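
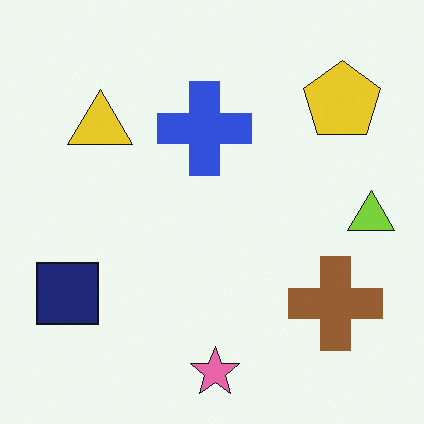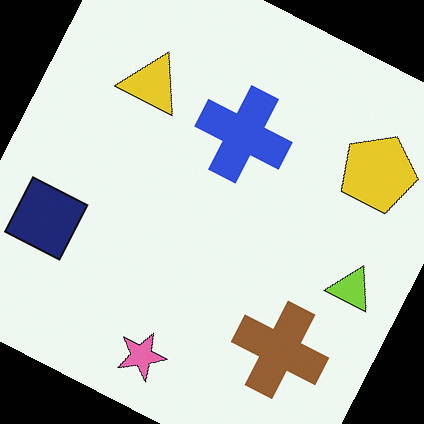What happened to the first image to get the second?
The transformation is: rotated clockwise by a clearly visible amount.

Every shape is tilted by the same angle and the image corners show triangular fill wedges — a whole-image rotation by a non-right angle.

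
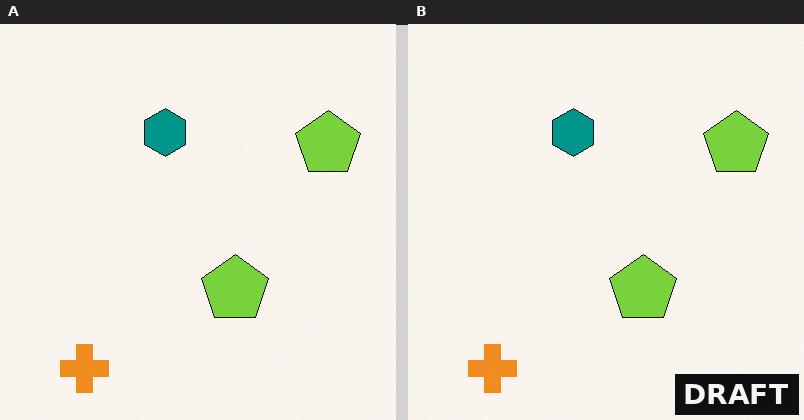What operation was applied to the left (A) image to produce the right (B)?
The right (B) image is the left (A) watermarked with the text "DRAFT" in the lower-right corner.

A dark label reading "DRAFT" appears in the lower-right corner.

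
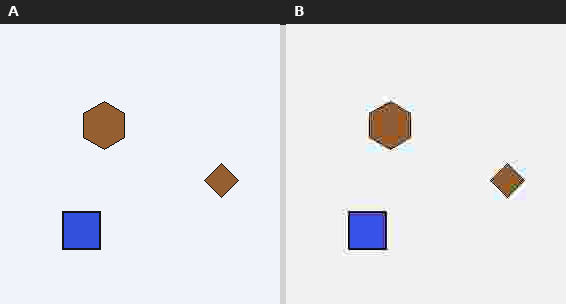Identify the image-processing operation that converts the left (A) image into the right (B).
It was degraded with heavy JPEG compression.

Blocky 8×8 compression artifacts appear around shape edges and the flat background shows ringing — characteristic JPEG degradation.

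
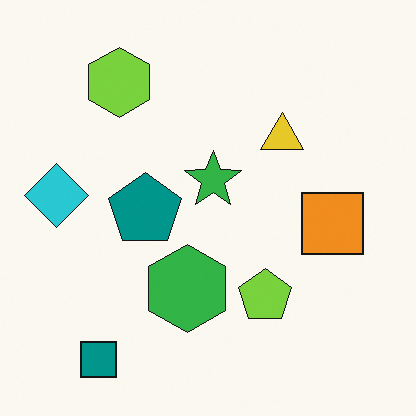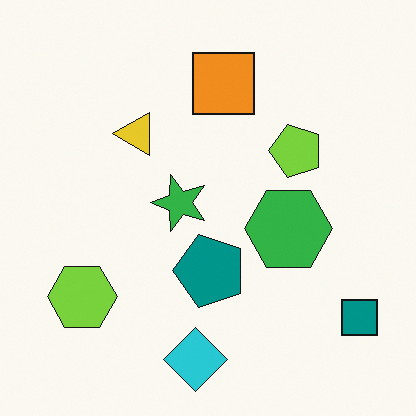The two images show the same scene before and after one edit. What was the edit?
The transformation is: rotated 90° counter-clockwise.

The teal square sits in the bottom-left of the first image and the bottom-right of the second — consistent with a whole-image 90° counter-clockwise rotation.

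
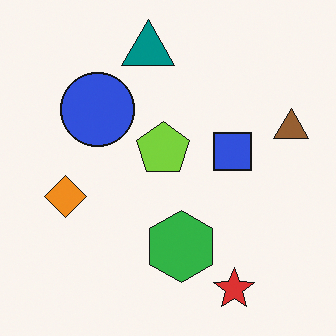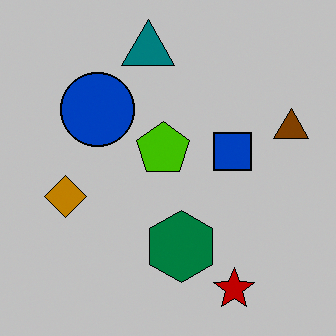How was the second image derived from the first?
The second image is the first aggressively posterized.

Each flat color has snapped to a coarser quantized level — most visibly, the near-white background has dropped to a flat grey.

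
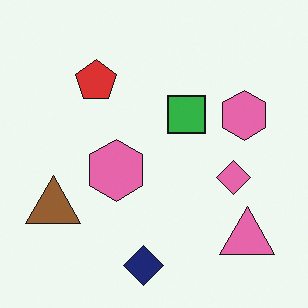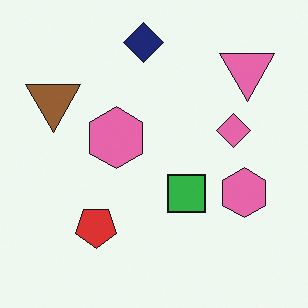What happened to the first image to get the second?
The transformation is: flipped vertically (top ↔ bottom).

The navy diamond is in the bottom of the first image and the top of the second — shapes on opposite sides of the horizontal midline have swapped in a mirror flip.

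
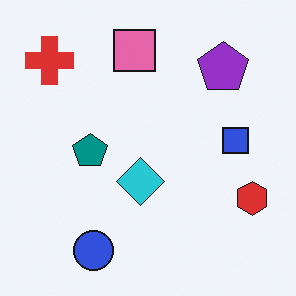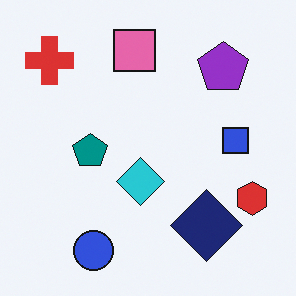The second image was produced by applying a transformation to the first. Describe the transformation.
The transformation is: overlaid with an additional navy diamond.

A navy diamond appears in the second image that is absent from the first.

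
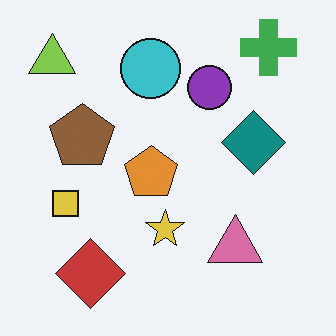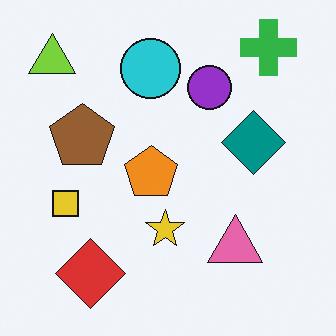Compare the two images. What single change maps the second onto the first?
The first image is the second slightly desaturated.

All colors are more muted and greyish — a global saturation change.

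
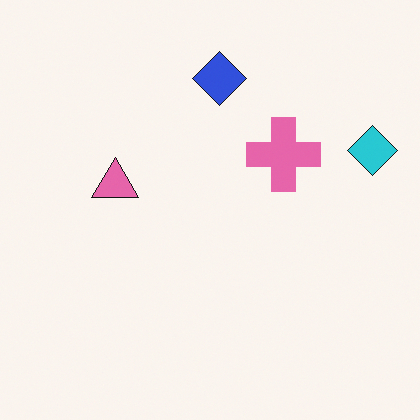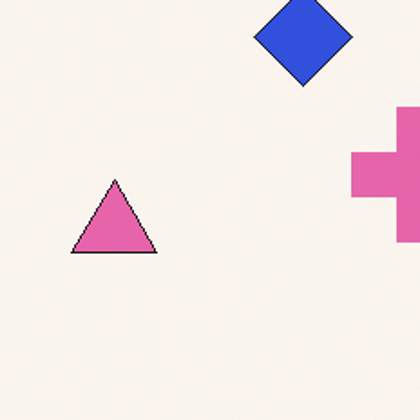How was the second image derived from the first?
This is the original image cropped tightly and scaled back up.

The visible shapes are larger and the field of view is narrower; shapes near the original edges may be partly or wholly outside the frame — a crop-and-rescale.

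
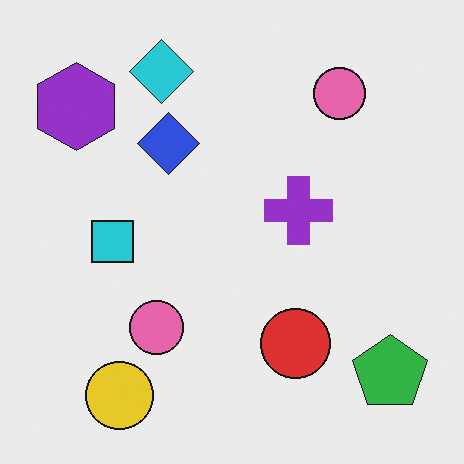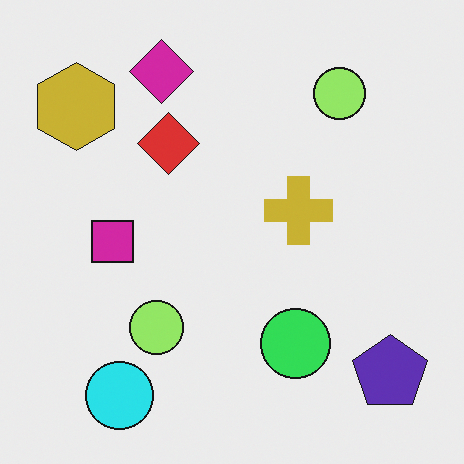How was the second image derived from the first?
It was hue-shifted noticeably.

Every shape's color has rotated by the same amount around the hue wheel — a uniform hue shift.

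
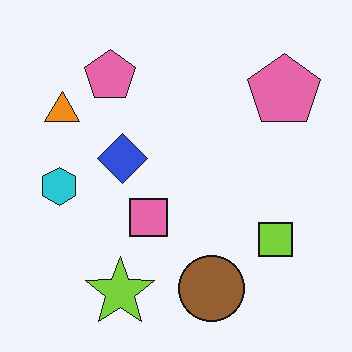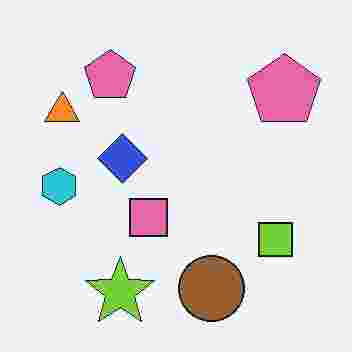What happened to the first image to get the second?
The second image is the first heavily JPEG-compressed with obvious blocking artifacts.

Blocky 8×8 compression artifacts appear around shape edges and the flat background shows ringing — characteristic JPEG degradation.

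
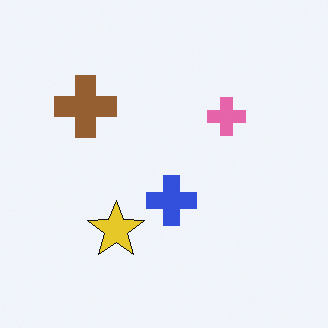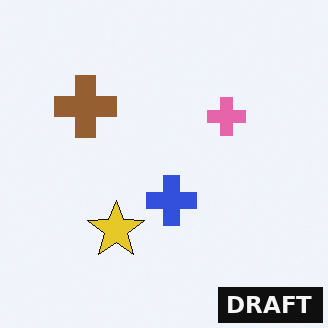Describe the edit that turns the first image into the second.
It was watermarked with the text "DRAFT" in the lower-right corner.

A dark label reading "DRAFT" appears in the lower-right corner.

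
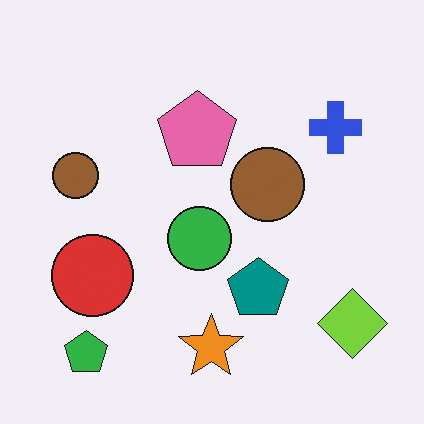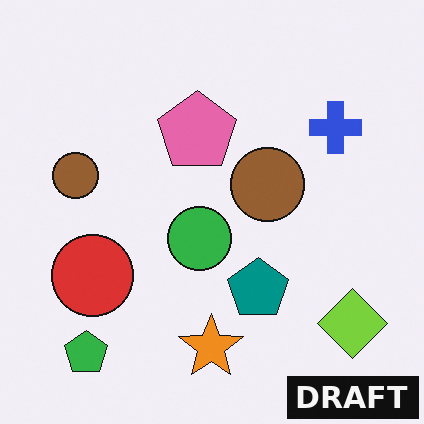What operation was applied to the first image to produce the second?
The second image is the first watermarked with the text "DRAFT" in the lower-right corner.

A dark label reading "DRAFT" appears in the lower-right corner.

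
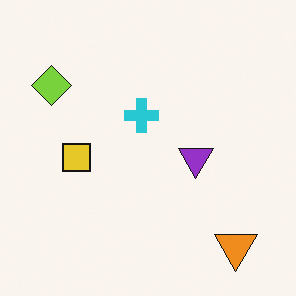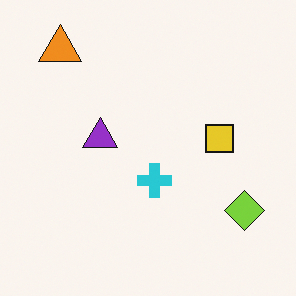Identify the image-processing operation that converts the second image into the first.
The transformation is: rotated 180°.

The orange triangle sits in the top-left of the second image and the bottom-right of the first — consistent with a whole-image 180° rotation.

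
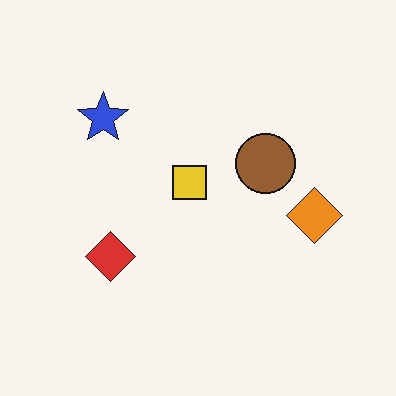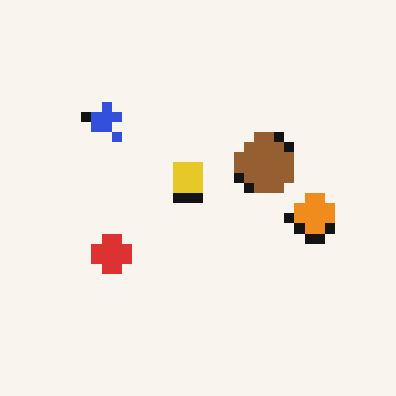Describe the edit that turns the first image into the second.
Heavily pixelated into large blocks.

Shapes are reduced to large square blocks; fine edges and outlines are lost — a downscale-then-upscale (mosaic) effect.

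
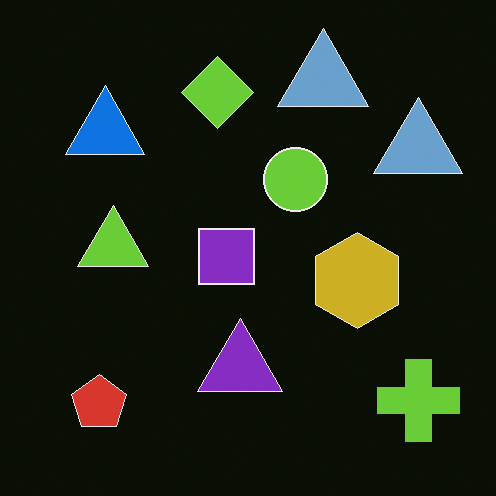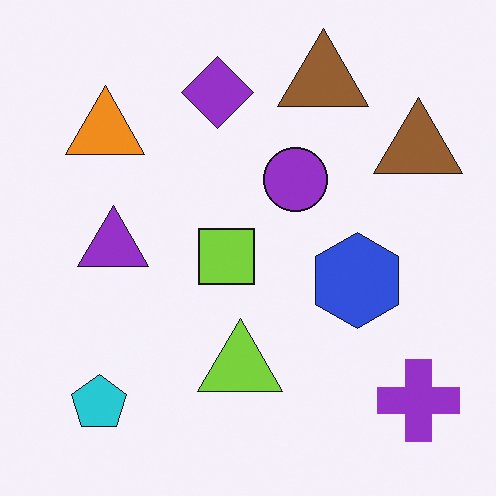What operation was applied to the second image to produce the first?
The image was color-inverted (negative).

The light background has become dark and every shape's color is its complement — a photographic negative.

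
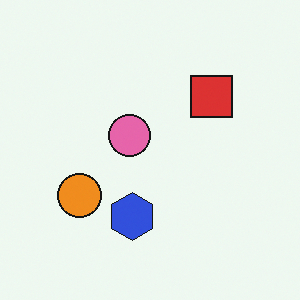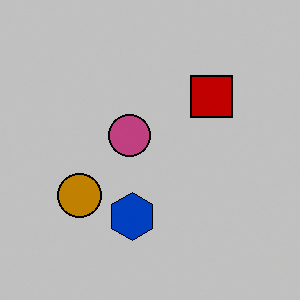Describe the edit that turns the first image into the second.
The image was heavily posterized to just a handful of flat colors.

Each flat color has snapped to a coarser quantized level — most visibly, the near-white background has dropped to a flat grey.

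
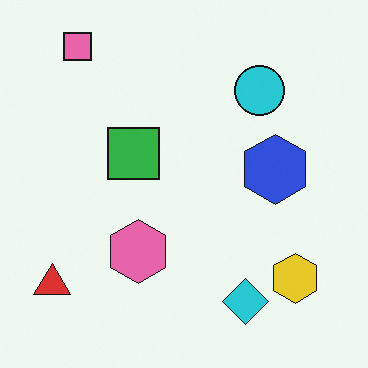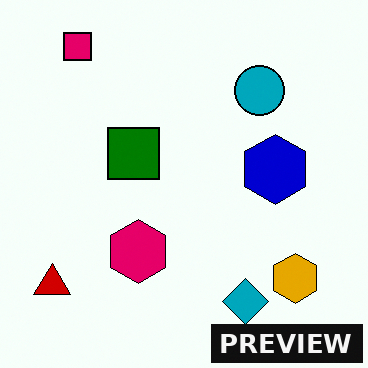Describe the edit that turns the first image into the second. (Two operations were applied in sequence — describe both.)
This is the original image boosted in contrast, then watermarked with the text "PREVIEW" in the lower-right corner.

Tones are pushed away from mid-grey across the whole image — a global contrast change. A dark label reading "PREVIEW" appears in the lower-right corner.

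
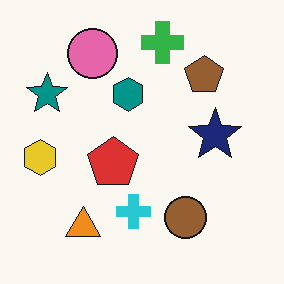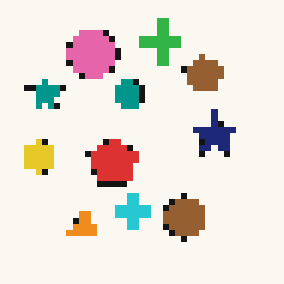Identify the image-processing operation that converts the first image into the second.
The second image is the first moderately pixelated.

Shapes are reduced to large square blocks; fine edges and outlines are lost — a downscale-then-upscale (mosaic) effect.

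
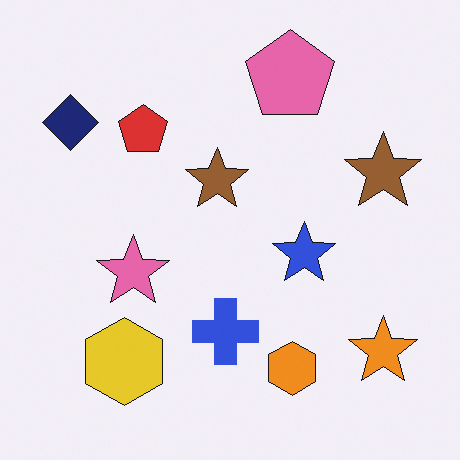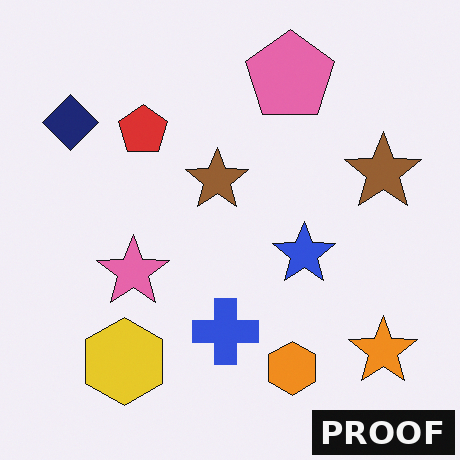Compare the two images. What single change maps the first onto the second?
The image was watermarked with the text "PROOF" in the lower-right corner.

A dark label reading "PROOF" appears in the lower-right corner.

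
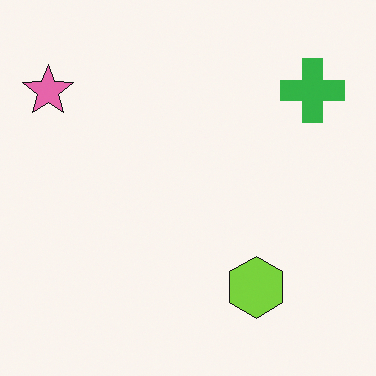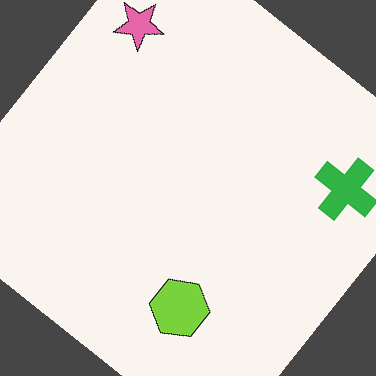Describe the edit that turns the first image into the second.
It was rotated clockwise by a large amount — several tens of degrees.

Every shape is tilted by the same angle and the image corners show triangular fill wedges — a whole-image rotation by a non-right angle.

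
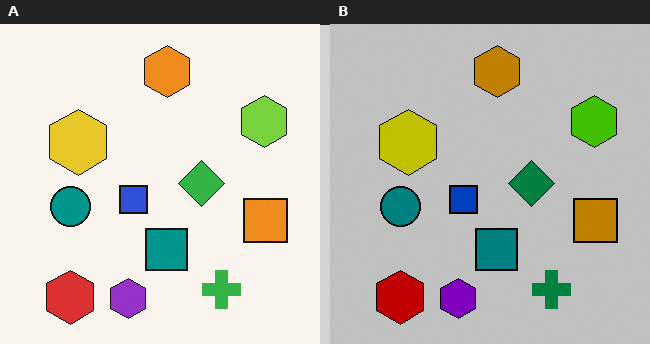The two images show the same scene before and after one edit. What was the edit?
Aggressively posterized.

Each flat color has snapped to a coarser quantized level — most visibly, the near-white background has dropped to a flat grey.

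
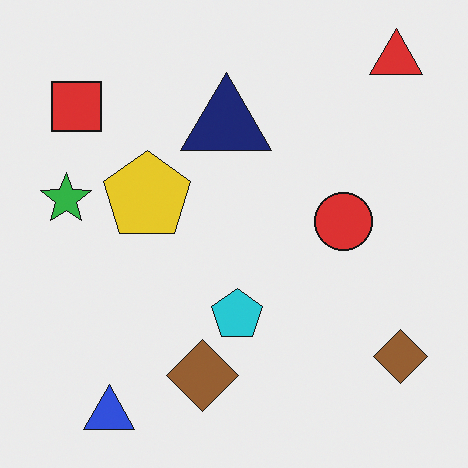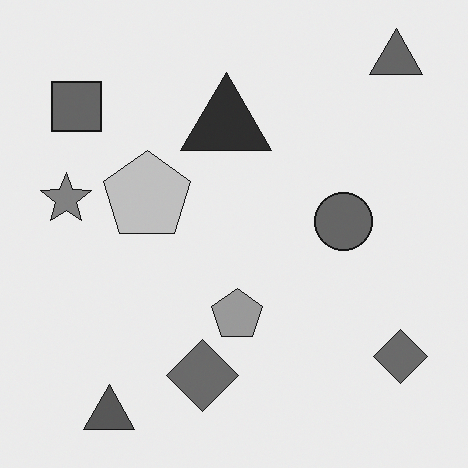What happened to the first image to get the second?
The transformation is: converted to grayscale.

All color is removed — every shape is now a shade of grey.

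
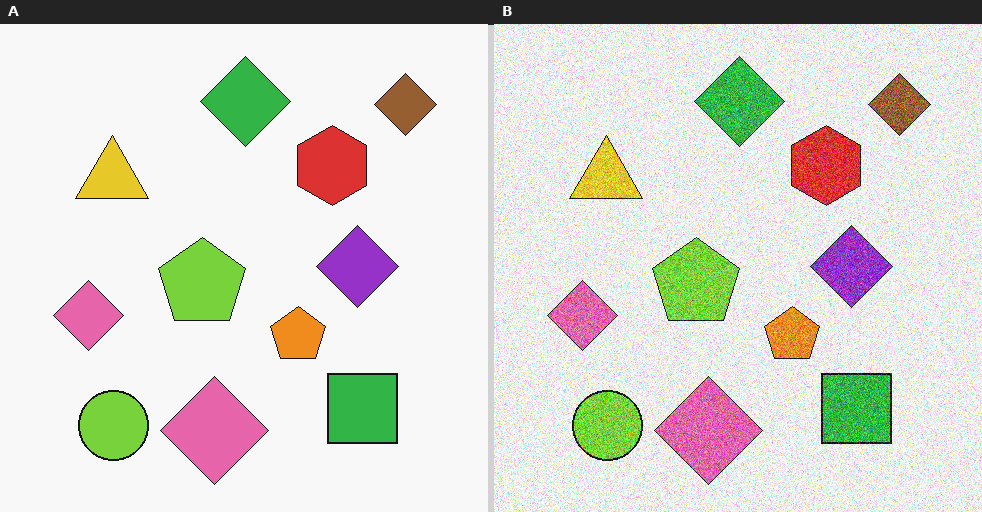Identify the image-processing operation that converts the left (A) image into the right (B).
This is the original image degraded with strong gaussian noise.

Random speckle covers the whole image, including the flat background.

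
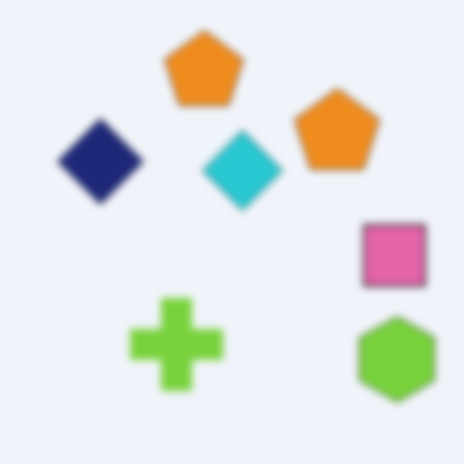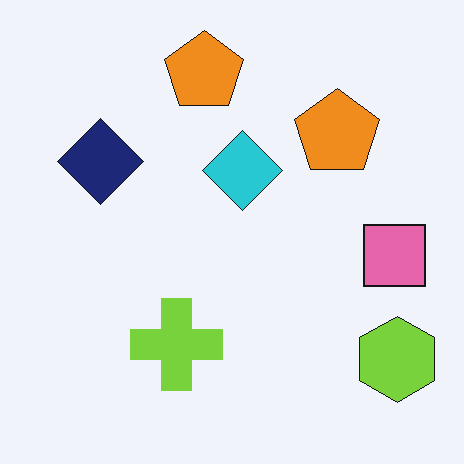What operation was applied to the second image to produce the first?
The first image is the second noticeably gaussian-blurred.

Shape edges and outlines are uniformly softened across the whole image.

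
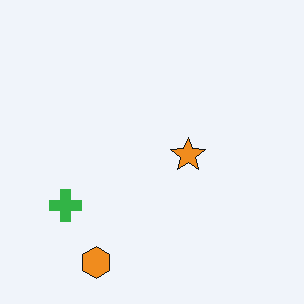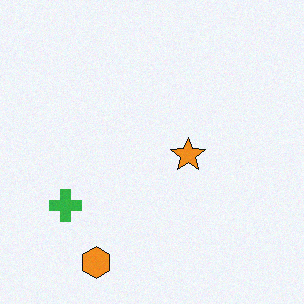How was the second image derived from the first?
Degraded with a light layer of grain.

Random speckle covers the whole image, including the flat background.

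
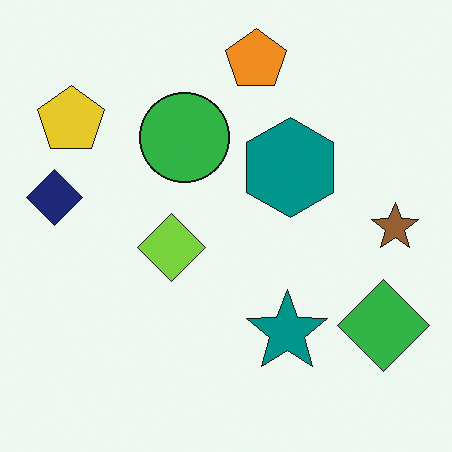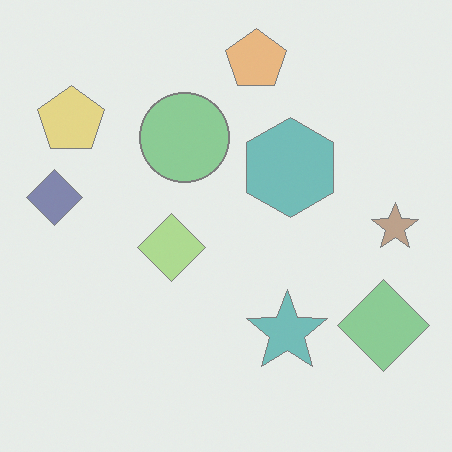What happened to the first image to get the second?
Given much lower contrast.

Tones are pushed toward mid-grey across the whole image — a global contrast change.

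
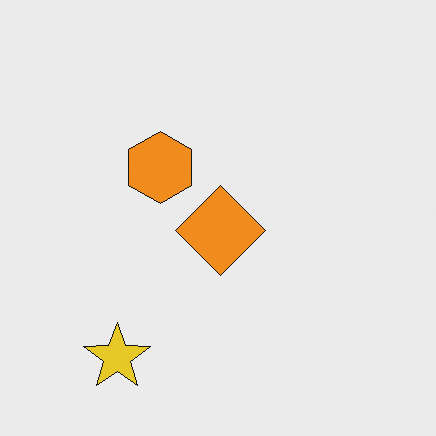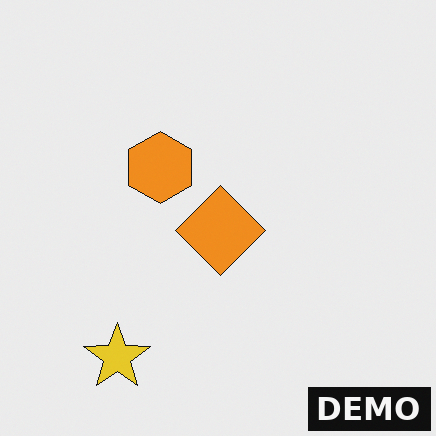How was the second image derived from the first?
The image was watermarked with the text "DEMO" in the lower-right corner.

A dark label reading "DEMO" appears in the lower-right corner.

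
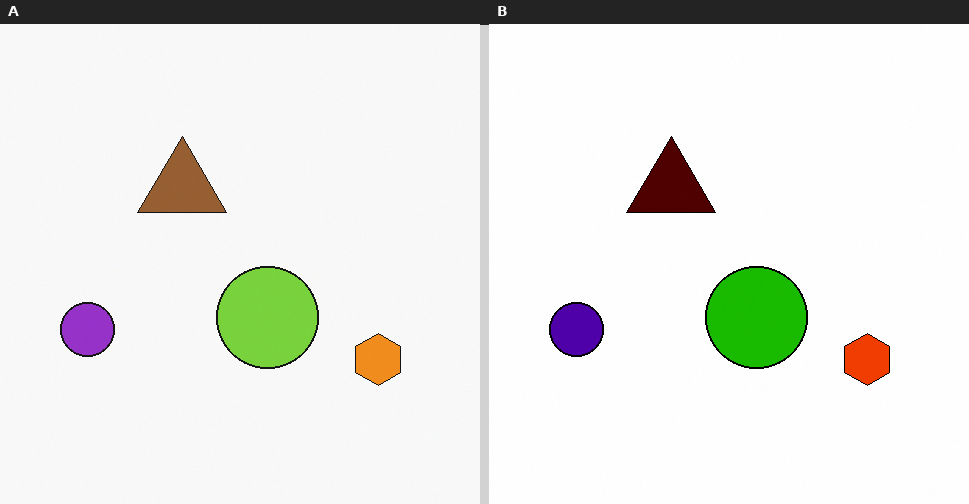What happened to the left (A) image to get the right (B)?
Given much higher contrast.

Tones are pushed away from mid-grey across the whole image — a global contrast change.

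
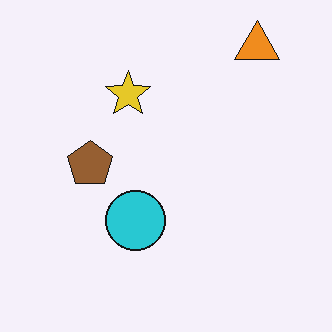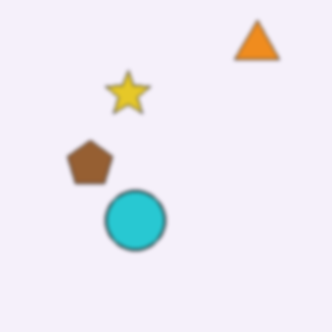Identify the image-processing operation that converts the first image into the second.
Slightly softened.

Shape edges and outlines are uniformly softened across the whole image.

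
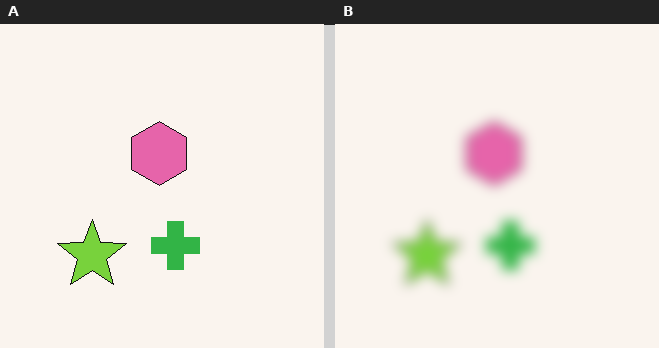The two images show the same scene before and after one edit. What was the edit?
The image was strongly gaussian-blurred.

Shape edges and outlines are uniformly softened across the whole image.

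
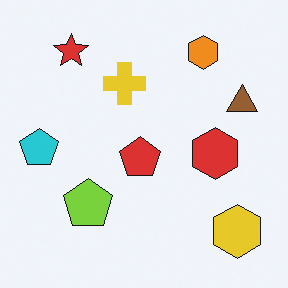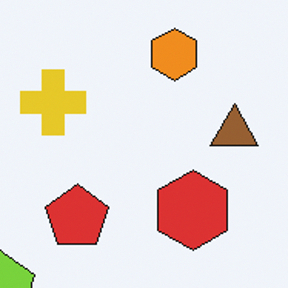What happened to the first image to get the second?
This is the original image cropped to a modestly smaller region and rescaled.

The visible shapes are larger and the field of view is narrower; shapes near the original edges may be partly or wholly outside the frame — a crop-and-rescale.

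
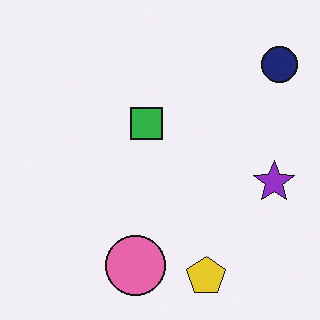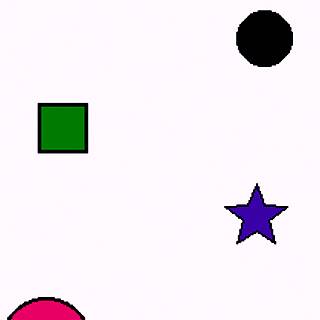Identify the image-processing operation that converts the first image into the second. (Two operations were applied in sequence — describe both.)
The second image is the first cropped to a modestly smaller region and rescaled, then boosted in contrast.

The visible shapes are larger and the field of view is narrower; shapes near the original edges may be partly or wholly outside the frame — a crop-and-rescale. Tones are pushed away from mid-grey across the whole image — a global contrast change.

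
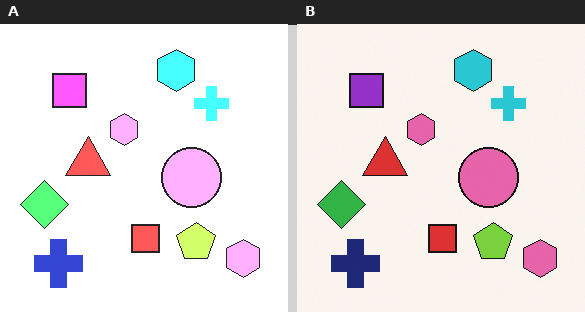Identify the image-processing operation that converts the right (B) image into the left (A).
The image was noticeably brightened.

Every pixel — background and shapes alike — is uniformly brightened.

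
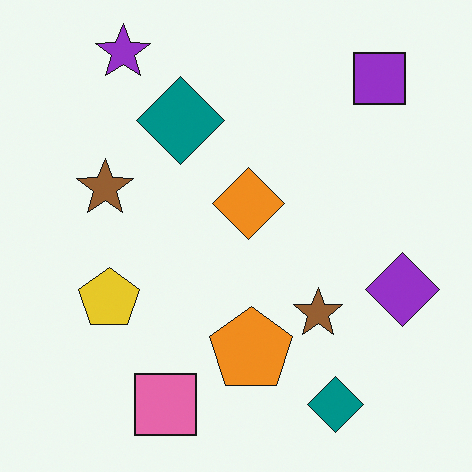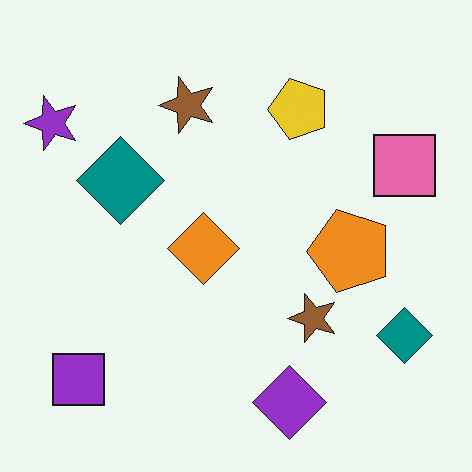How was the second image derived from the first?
The image was transposed (reflected across the top-left ↔ bottom-right diagonal).

Shapes have swapped their row and column positions — what was in the top-right is now in the bottom-left — a diagonal reflection.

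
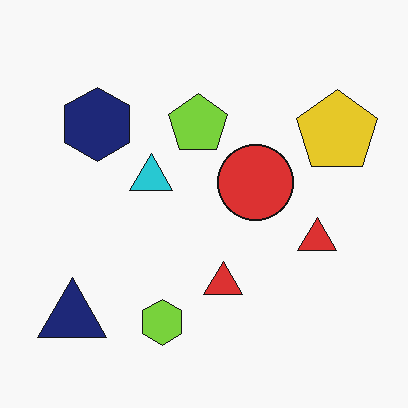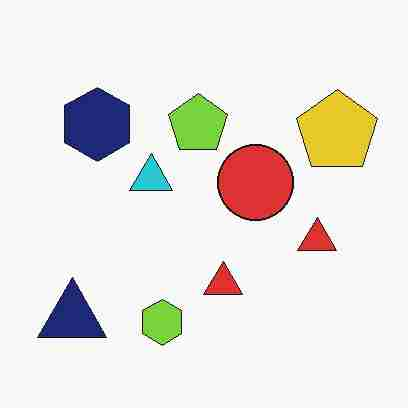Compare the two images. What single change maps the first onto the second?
Heavily JPEG-compressed with obvious blocking artifacts.

Blocky 8×8 compression artifacts appear around shape edges and the flat background shows ringing — characteristic JPEG degradation.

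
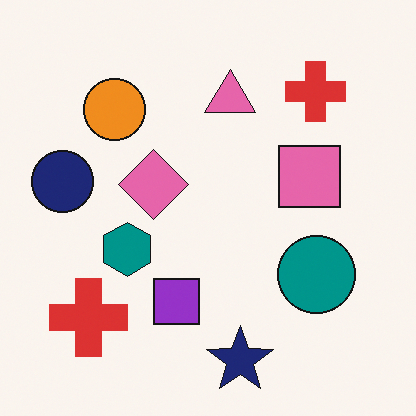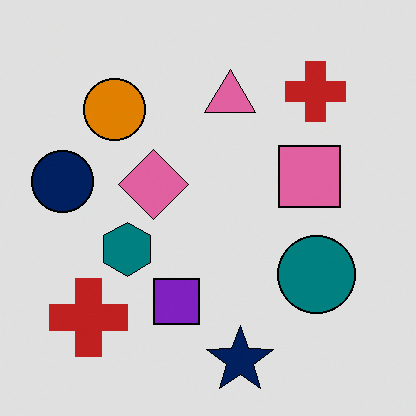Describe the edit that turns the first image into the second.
Moderately posterized.

Each flat color has snapped to a coarser quantized level — most visibly, the near-white background has dropped to a flat grey.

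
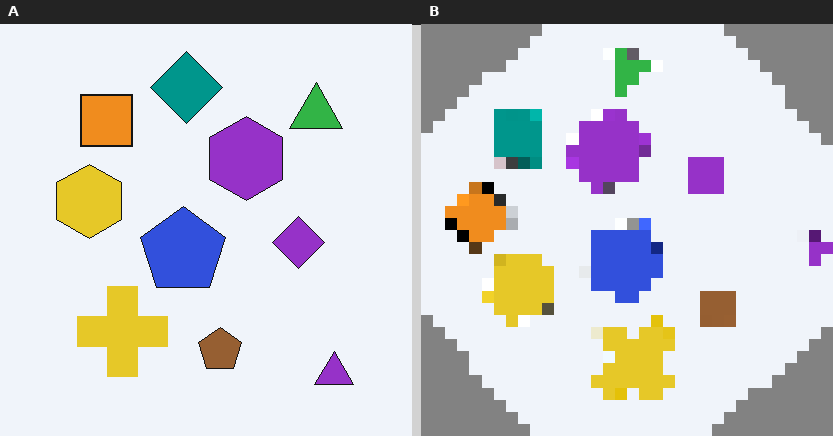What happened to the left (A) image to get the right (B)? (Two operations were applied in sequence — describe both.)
It was rotated counter-clockwise by a large amount — several tens of degrees, then heavily pixelated into large blocks.

Every shape is tilted by the same angle and the image corners show triangular fill wedges — a whole-image rotation by a non-right angle. Shapes are reduced to large square blocks; fine edges and outlines are lost — a downscale-then-upscale (mosaic) effect.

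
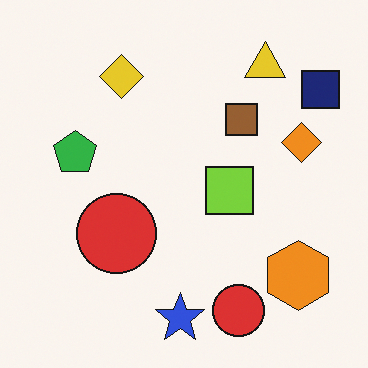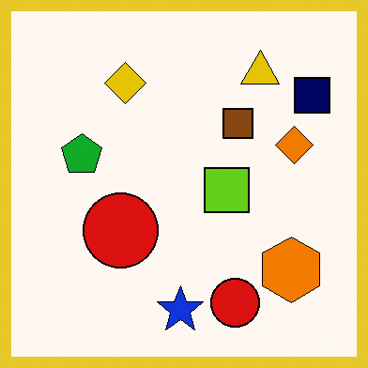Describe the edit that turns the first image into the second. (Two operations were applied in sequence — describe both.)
Given slightly increased contrast, then framed with a yellow border.

Tones are pushed away from mid-grey across the whole image — a global contrast change. A solid yellow frame runs around the edge of the second image, with the content slightly shrunk inside it.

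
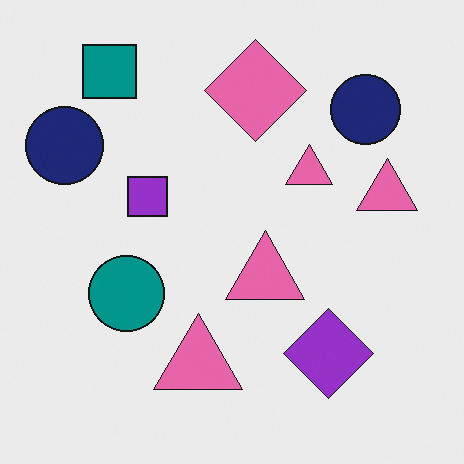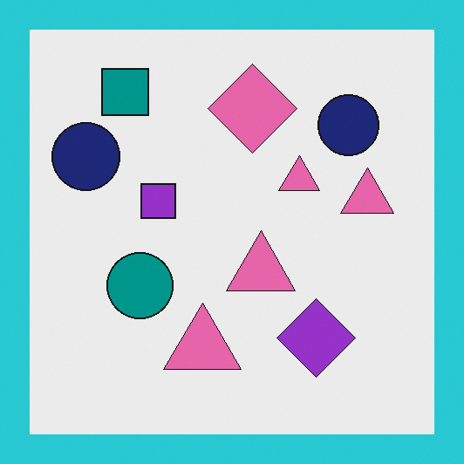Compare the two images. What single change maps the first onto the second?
The second image is the first framed with a cyan border.

A solid cyan frame runs around the edge of the second image, with the content slightly shrunk inside it.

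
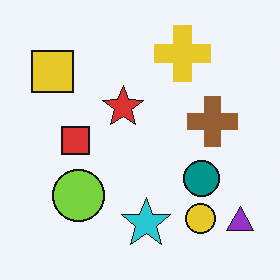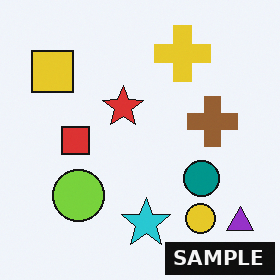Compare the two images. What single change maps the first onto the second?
The second image is the first watermarked with the text "SAMPLE" in the lower-right corner.

A dark label reading "SAMPLE" appears in the lower-right corner.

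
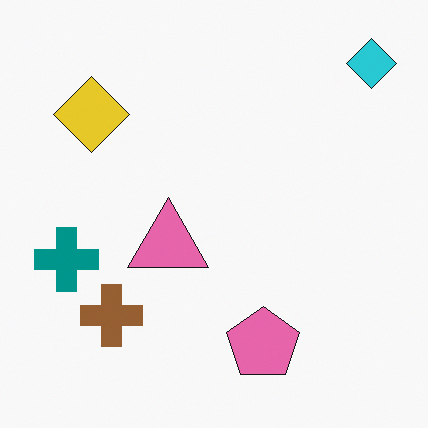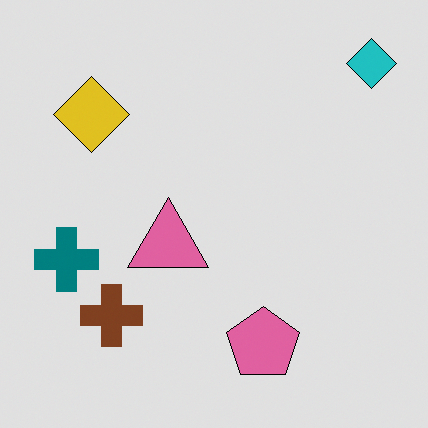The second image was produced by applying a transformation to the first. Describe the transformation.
This is the original image moderately posterized.

Each flat color has snapped to a coarser quantized level — most visibly, the near-white background has dropped to a flat grey.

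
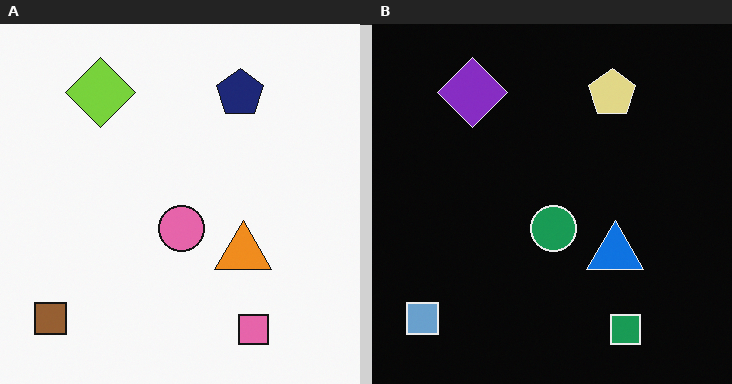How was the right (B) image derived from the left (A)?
It was color-inverted (negative).

The light background has become dark and every shape's color is its complement — a photographic negative.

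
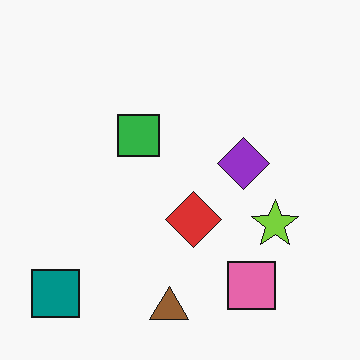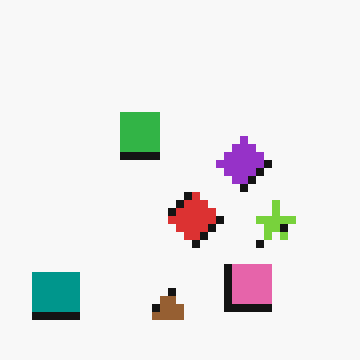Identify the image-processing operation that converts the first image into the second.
Pixelated into visible square blocks.

Shapes are reduced to large square blocks; fine edges and outlines are lost — a downscale-then-upscale (mosaic) effect.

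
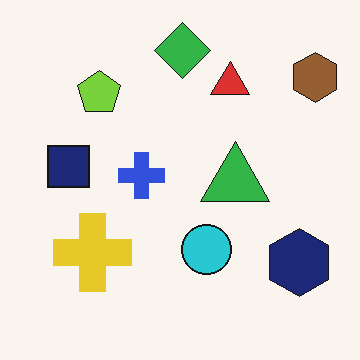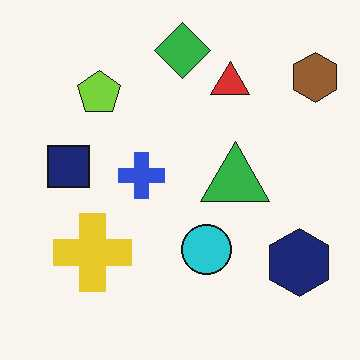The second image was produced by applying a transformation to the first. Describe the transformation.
It was JPEG-compressed with visible artifacts.

Blocky 8×8 compression artifacts appear around shape edges and the flat background shows ringing — characteristic JPEG degradation.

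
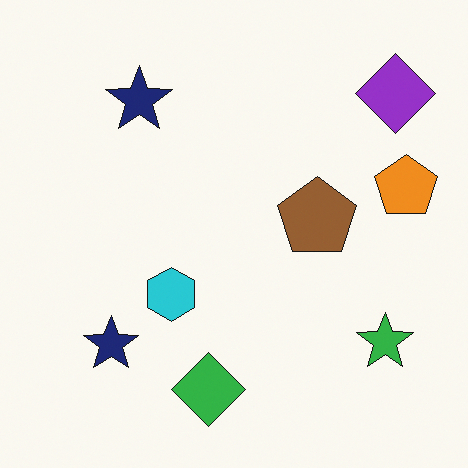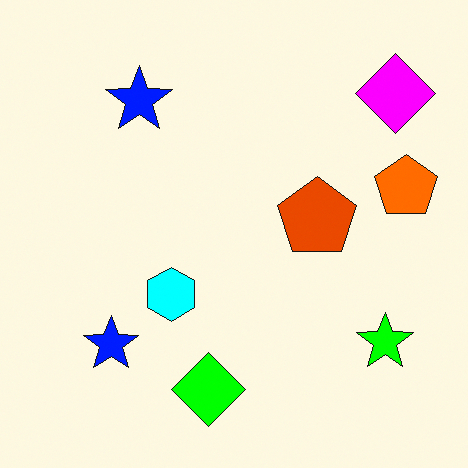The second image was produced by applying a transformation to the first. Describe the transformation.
This is the original image heavily oversaturated.

All colors are more vivid — a global saturation change.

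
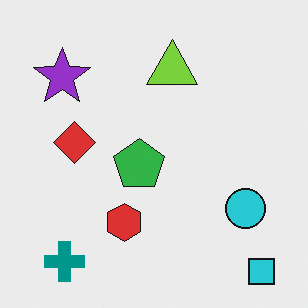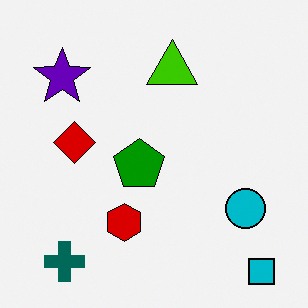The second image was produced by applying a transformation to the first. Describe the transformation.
Given much higher contrast.

Tones are pushed away from mid-grey across the whole image — a global contrast change.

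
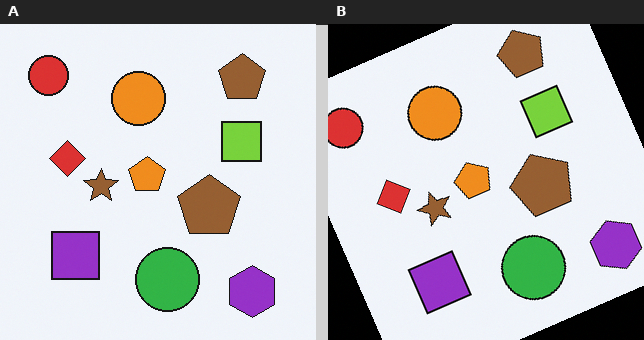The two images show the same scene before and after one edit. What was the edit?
The right (B) image is the left (A) rotated counter-clockwise by a clearly visible amount.

Every shape is tilted by the same angle and the image corners show triangular fill wedges — a whole-image rotation by a non-right angle.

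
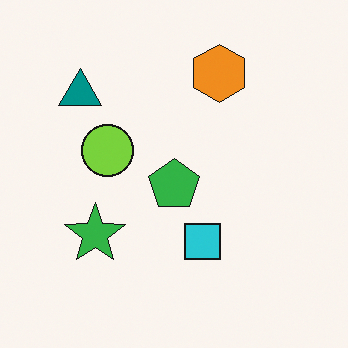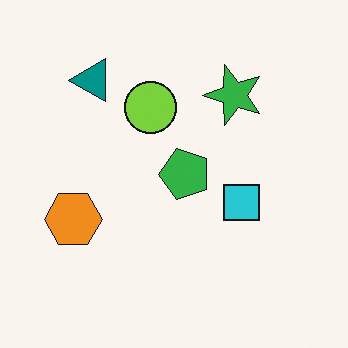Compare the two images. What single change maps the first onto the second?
The transformation is: transposed (reflected across the top-left ↔ bottom-right diagonal).

Shapes have swapped their row and column positions — what was in the top-right is now in the bottom-left — a diagonal reflection.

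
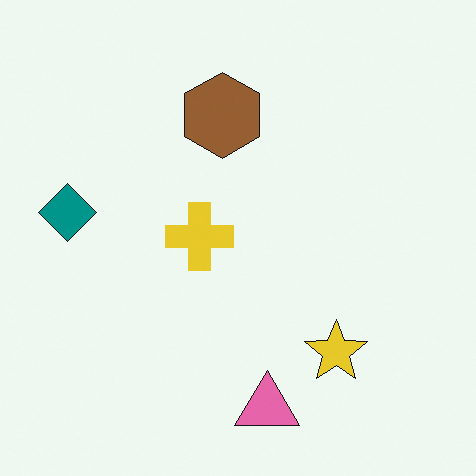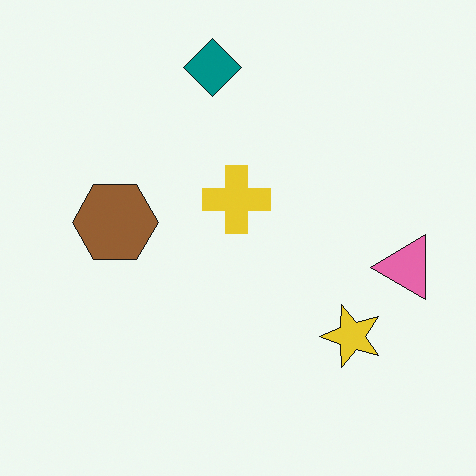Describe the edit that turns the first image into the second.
This is the original image transposed (reflected across the top-left ↔ bottom-right diagonal).

Shapes have swapped their row and column positions — what was in the top-right is now in the bottom-left — a diagonal reflection.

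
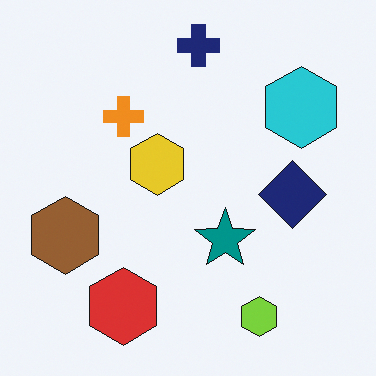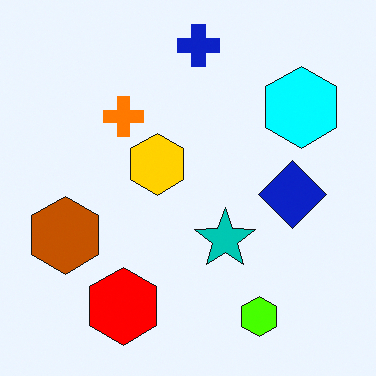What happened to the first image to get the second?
The image was made much more vivid (saturation change).

All colors are more vivid — a global saturation change.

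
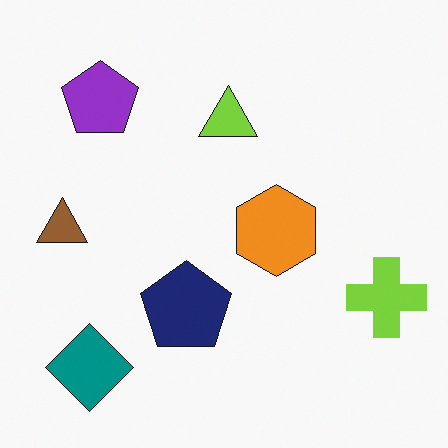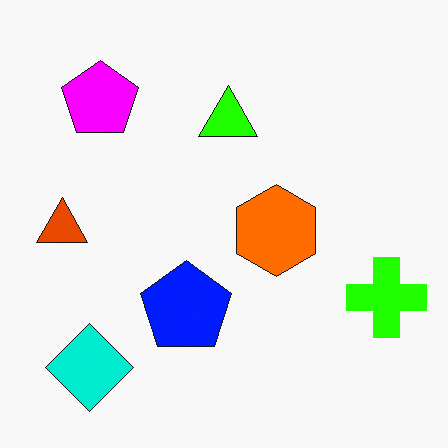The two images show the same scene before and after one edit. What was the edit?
This is the original image heavily oversaturated.

All colors are more vivid — a global saturation change.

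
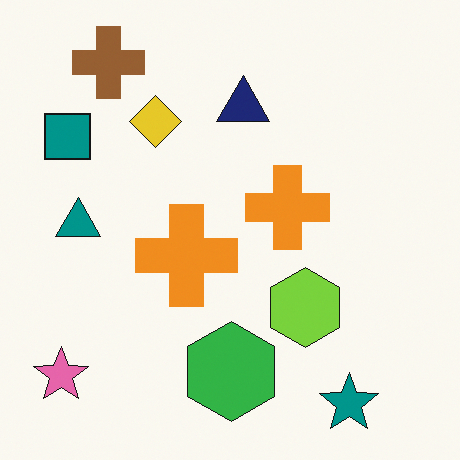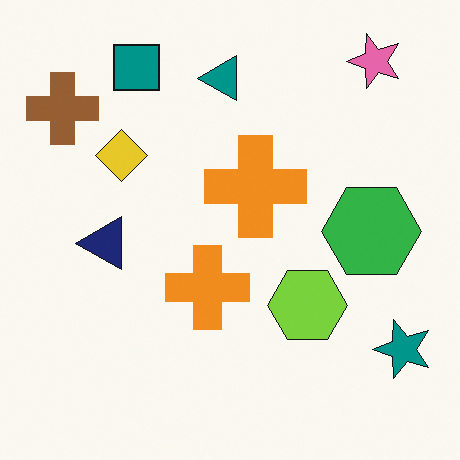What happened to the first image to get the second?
This is the original image transposed (reflected across the top-left ↔ bottom-right diagonal).

Shapes have swapped their row and column positions — what was in the top-right is now in the bottom-left — a diagonal reflection.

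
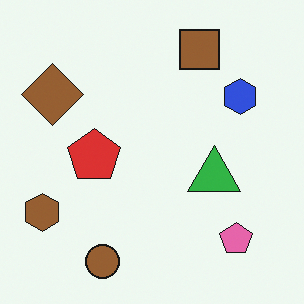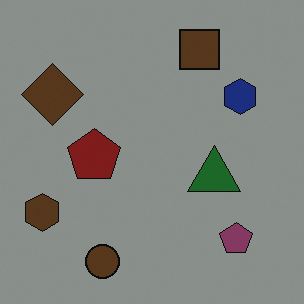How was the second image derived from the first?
The image was substantially darkened.

Every pixel — background and shapes alike — is uniformly darkened.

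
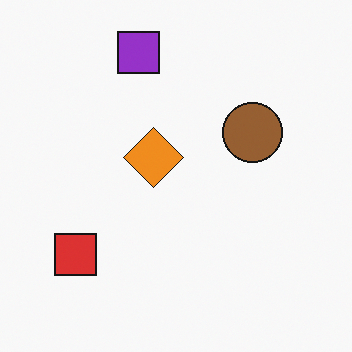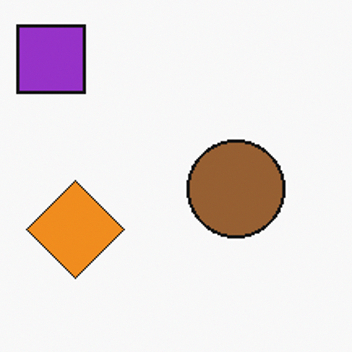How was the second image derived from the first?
The transformation is: cropped tightly and scaled back up.

The visible shapes are larger and the field of view is narrower; shapes near the original edges may be partly or wholly outside the frame — a crop-and-rescale.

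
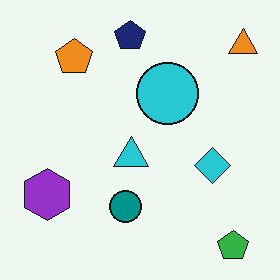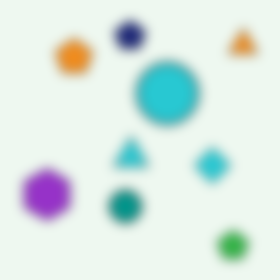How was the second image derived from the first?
The image was strongly gaussian-blurred.

Shape edges and outlines are uniformly softened across the whole image.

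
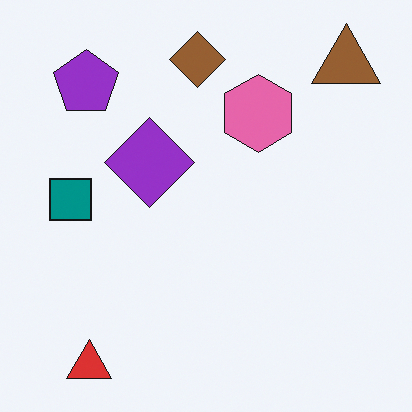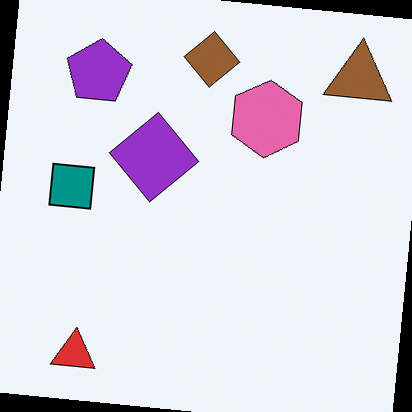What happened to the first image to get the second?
The transformation is: rotated clockwise by a few degrees.

Every shape is tilted by the same angle and the image corners show triangular fill wedges — a whole-image rotation by a non-right angle.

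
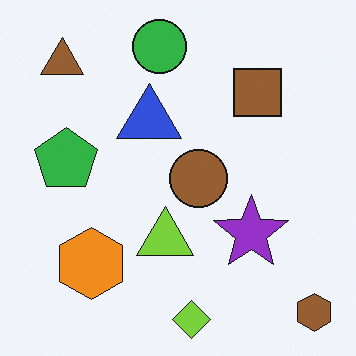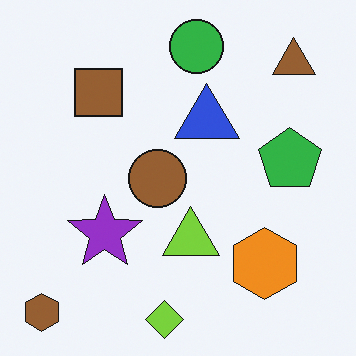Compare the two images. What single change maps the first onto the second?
Flipped horizontally (left ↔ right).

The brown hexagon is in the bottom-right of the first image and the bottom-left of the second — shapes on opposite sides of the vertical midline have swapped in a mirror flip.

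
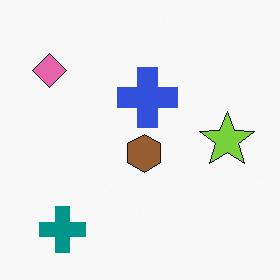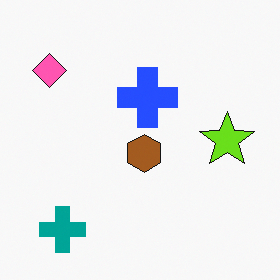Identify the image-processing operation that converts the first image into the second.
The transformation is: slightly oversaturated.

All colors are more vivid — a global saturation change.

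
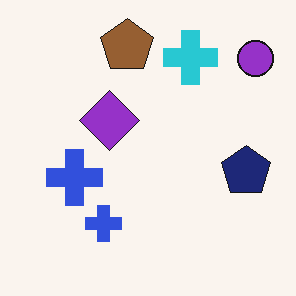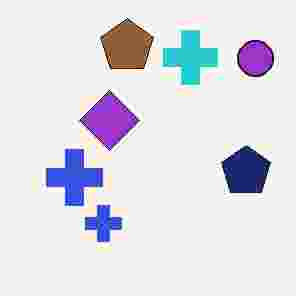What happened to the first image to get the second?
It was heavily JPEG-compressed with obvious blocking artifacts.

Blocky 8×8 compression artifacts appear around shape edges and the flat background shows ringing — characteristic JPEG degradation.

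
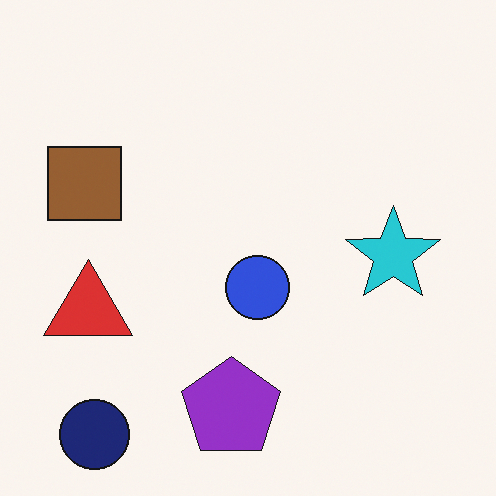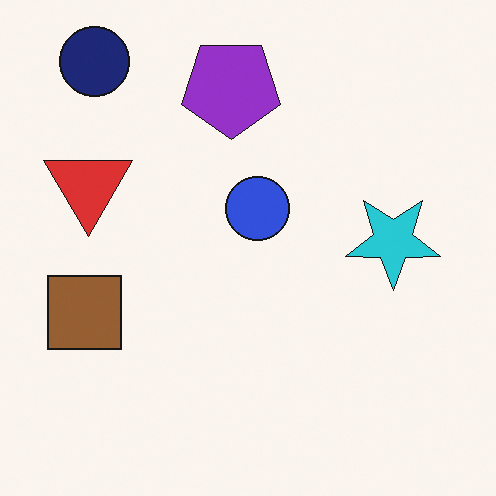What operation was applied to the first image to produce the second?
It was flipped vertically (top ↔ bottom).

The navy circle is in the bottom-left of the first image and the top-left of the second — shapes on opposite sides of the horizontal midline have swapped in a mirror flip.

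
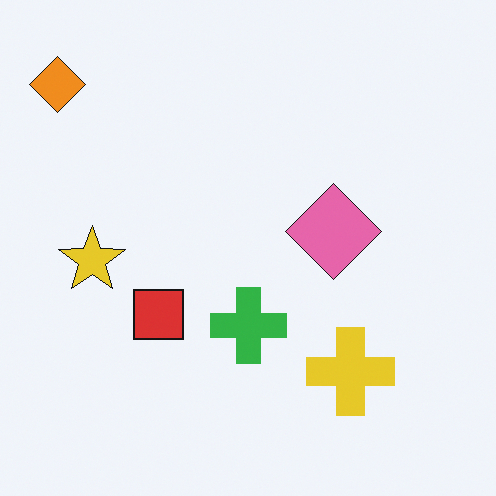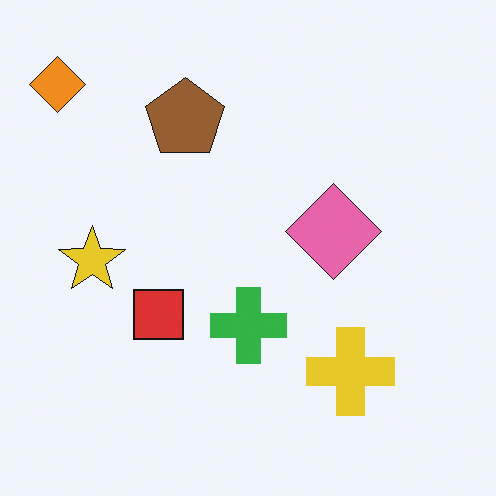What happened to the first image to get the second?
Overlaid with an additional brown pentagon.

A brown pentagon appears in the second image that is absent from the first.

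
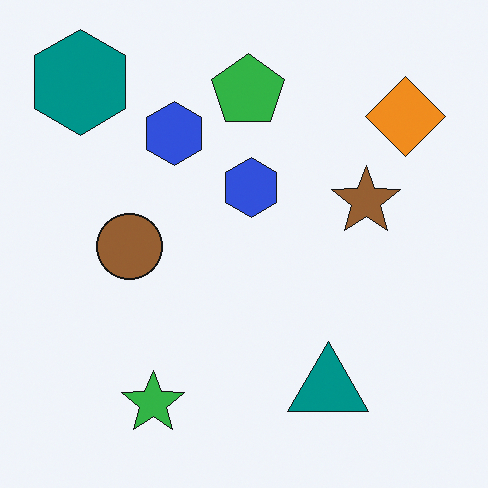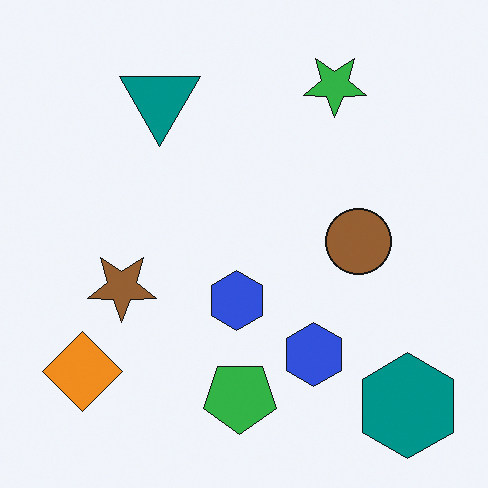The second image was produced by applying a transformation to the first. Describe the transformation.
Rotated 180°.

The teal hexagon sits in the top-left of the first image and the bottom-right of the second — consistent with a whole-image 180° rotation.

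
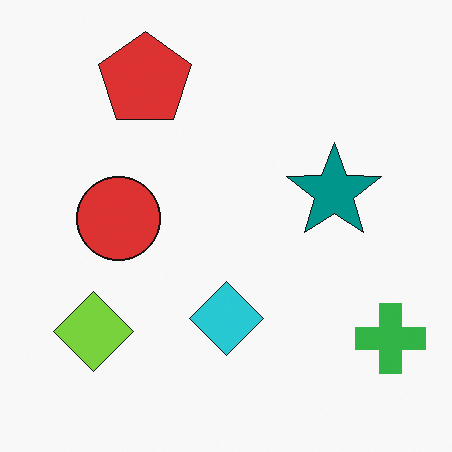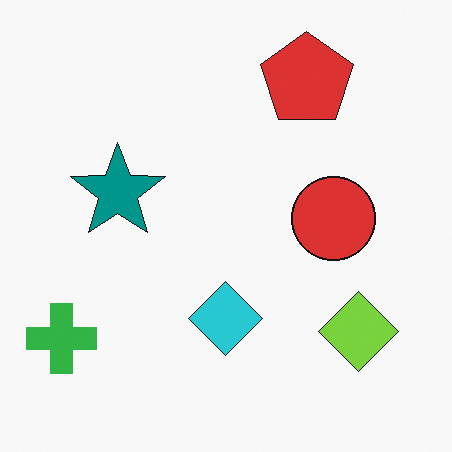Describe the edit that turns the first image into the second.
The transformation is: flipped horizontally (left ↔ right).

The green cross is in the bottom-right of the first image and the bottom-left of the second — shapes on opposite sides of the vertical midline have swapped in a mirror flip.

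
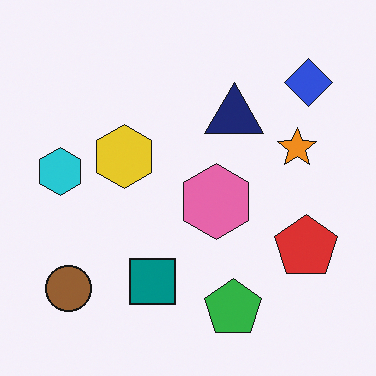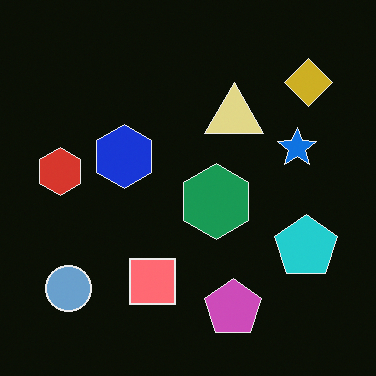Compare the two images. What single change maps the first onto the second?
This is the original image color-inverted (negative).

The light background has become dark and every shape's color is its complement — a photographic negative.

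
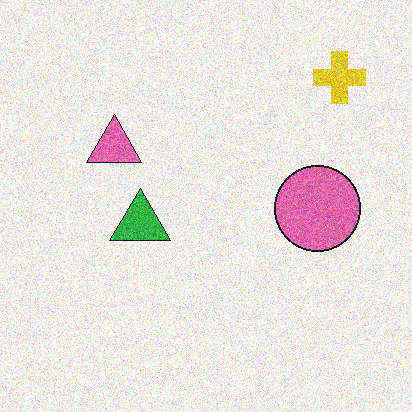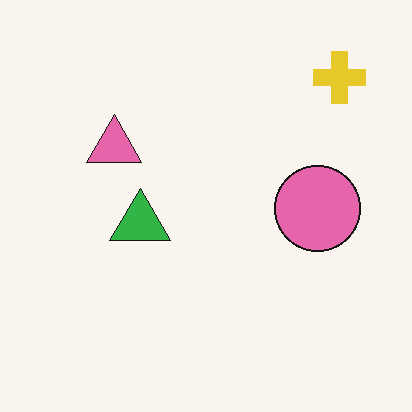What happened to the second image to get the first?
This is the original image degraded with moderate additive noise.

Random speckle covers the whole image, including the flat background.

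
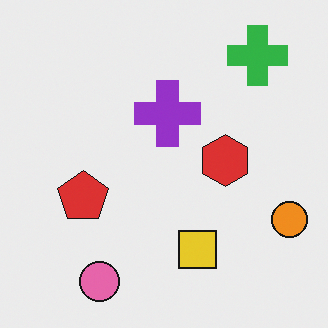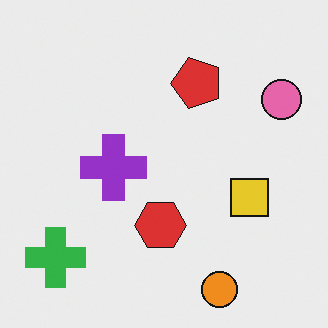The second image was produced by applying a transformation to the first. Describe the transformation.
The second image is the first transposed (reflected across the top-left ↔ bottom-right diagonal).

Shapes have swapped their row and column positions — what was in the top-right is now in the bottom-left — a diagonal reflection.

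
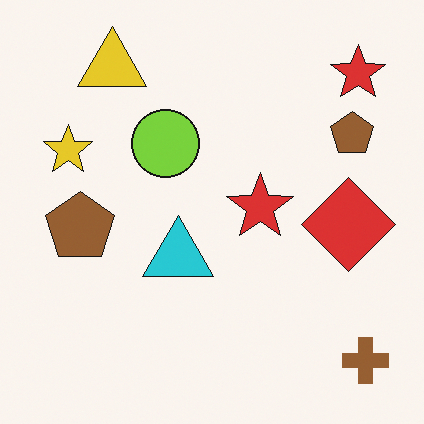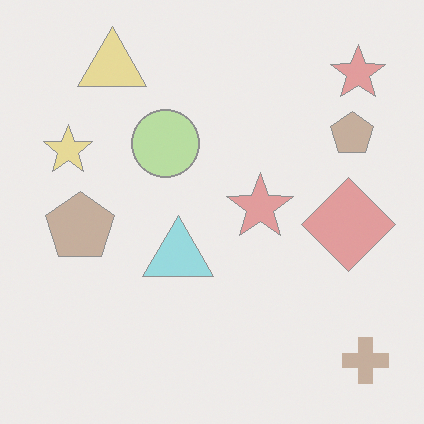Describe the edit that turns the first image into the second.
The transformation is: given much lower contrast.

Tones are pushed toward mid-grey across the whole image — a global contrast change.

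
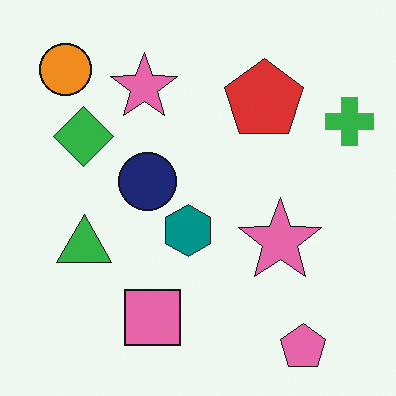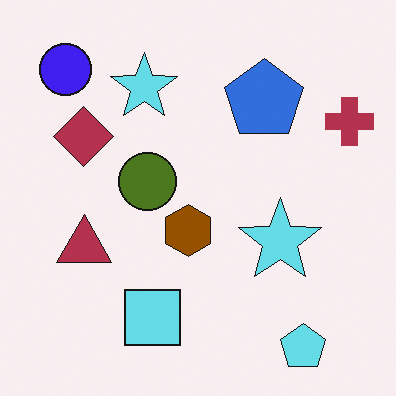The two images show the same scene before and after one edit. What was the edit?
The transformation is: hue-shifted through roughly half the color wheel.

Every shape's color has rotated by the same amount around the hue wheel — a uniform hue shift.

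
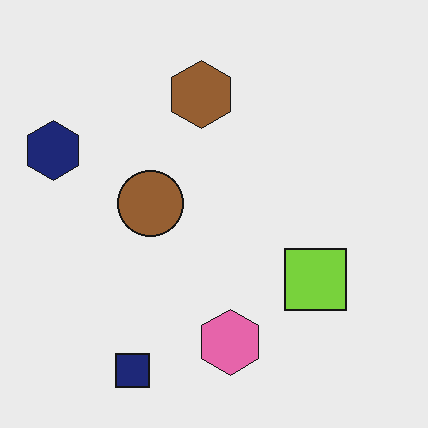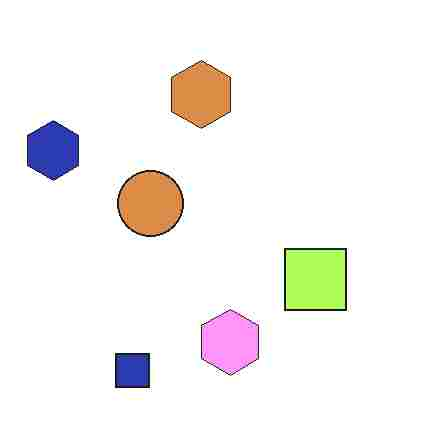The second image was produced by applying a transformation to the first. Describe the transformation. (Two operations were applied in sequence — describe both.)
This is the original image substantially brightened, then heavily JPEG-compressed with obvious blocking artifacts.

Every pixel — background and shapes alike — is uniformly brightened. Blocky 8×8 compression artifacts appear around shape edges and the flat background shows ringing — characteristic JPEG degradation.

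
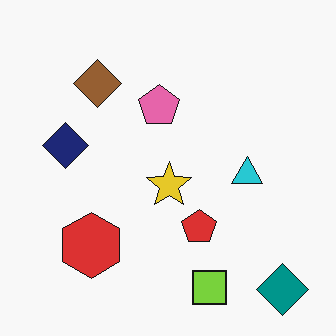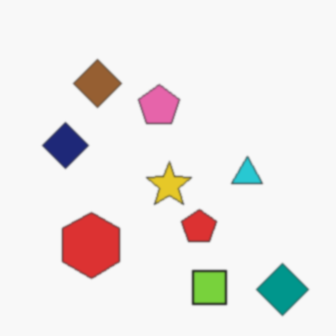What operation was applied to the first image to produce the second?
The second image is the first given a subtle gaussian blur.

Shape edges and outlines are uniformly softened across the whole image.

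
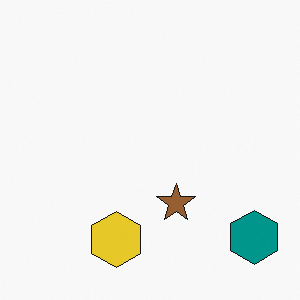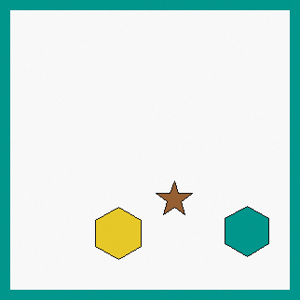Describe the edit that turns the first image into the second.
The transformation is: framed with a teal border.

A solid teal frame runs around the edge of the second image, with the content slightly shrunk inside it.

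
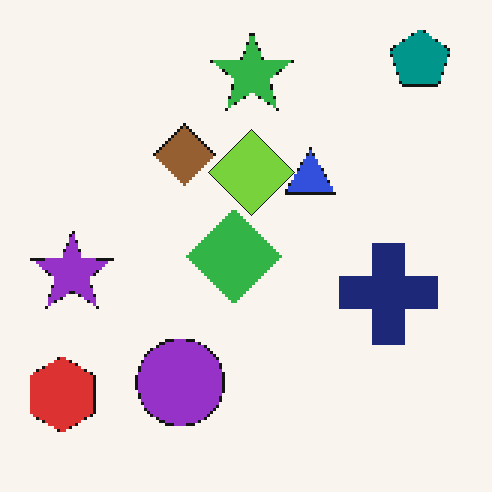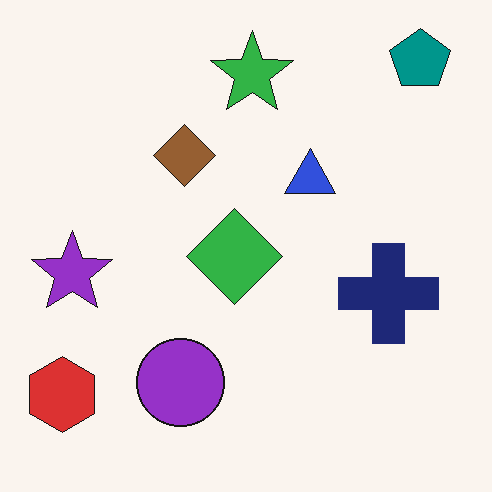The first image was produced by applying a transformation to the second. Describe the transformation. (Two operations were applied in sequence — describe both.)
Lightly pixelated (a mild mosaic effect), then overlaid with an additional lime diamond.

Shapes are reduced to large square blocks; fine edges and outlines are lost — a downscale-then-upscale (mosaic) effect. A lime diamond appears in the first image that is absent from the second.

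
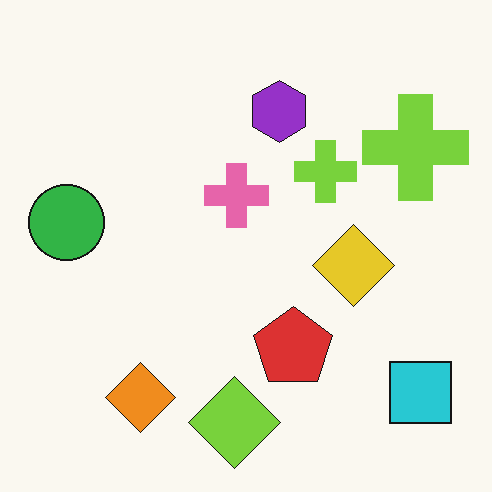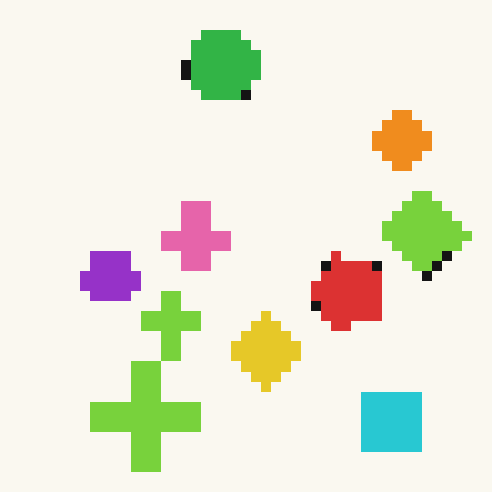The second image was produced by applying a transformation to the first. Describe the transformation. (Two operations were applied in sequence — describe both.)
It was heavily pixelated into large blocks, then transposed (reflected across the top-left ↔ bottom-right diagonal).

Shapes are reduced to large square blocks; fine edges and outlines are lost — a downscale-then-upscale (mosaic) effect. Shapes have swapped their row and column positions — what was in the top-right is now in the bottom-left — a diagonal reflection.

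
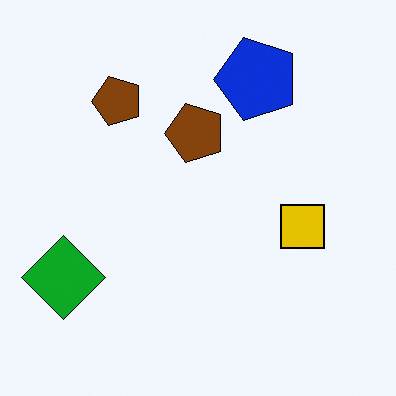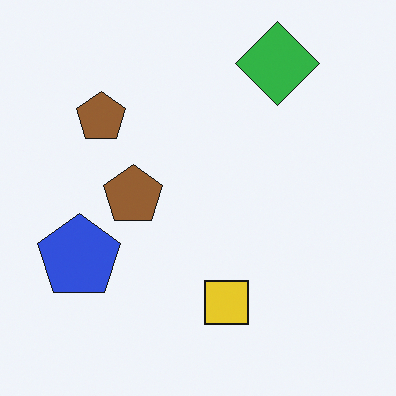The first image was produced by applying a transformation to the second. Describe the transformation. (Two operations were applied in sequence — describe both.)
This is the original image given slightly increased contrast, then transposed (reflected across the top-left ↔ bottom-right diagonal).

Tones are pushed away from mid-grey across the whole image — a global contrast change. Shapes have swapped their row and column positions — what was in the top-right is now in the bottom-left — a diagonal reflection.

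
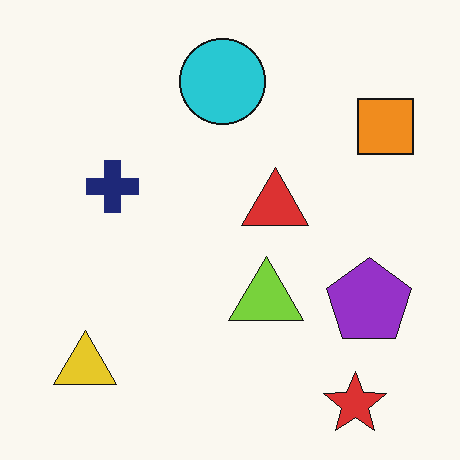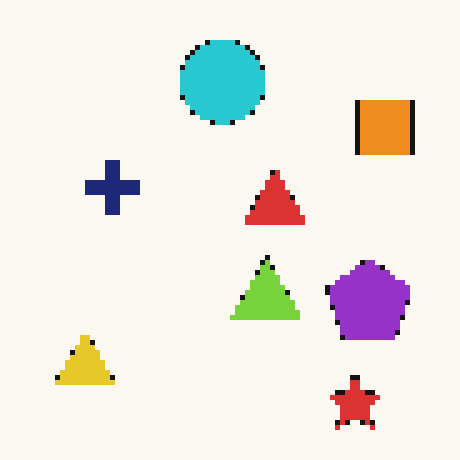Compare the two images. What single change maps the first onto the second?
The second image is the first mildly pixelated.

Shapes are reduced to large square blocks; fine edges and outlines are lost — a downscale-then-upscale (mosaic) effect.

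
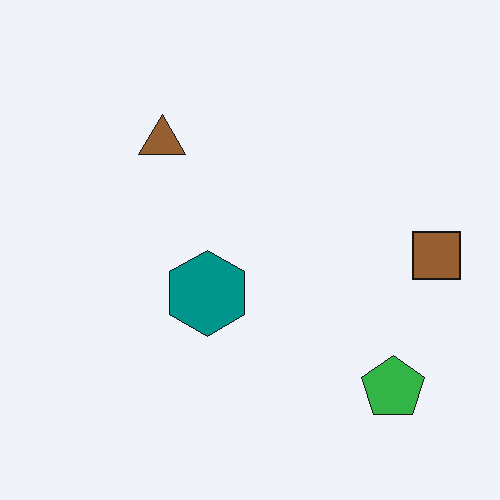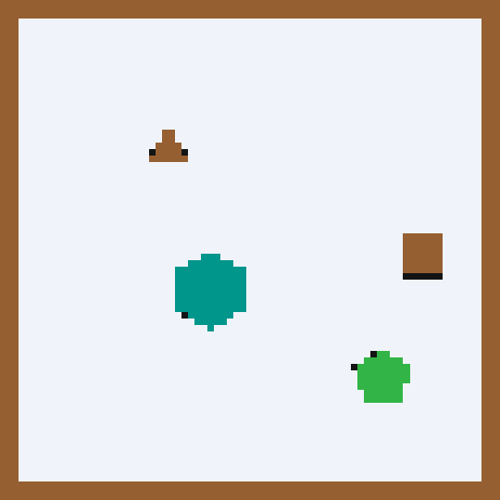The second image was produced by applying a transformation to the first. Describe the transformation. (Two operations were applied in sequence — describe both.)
Pixelated into visible square blocks, then framed with a brown border.

Shapes are reduced to large square blocks; fine edges and outlines are lost — a downscale-then-upscale (mosaic) effect. A solid brown frame runs around the edge of the second image, with the content slightly shrunk inside it.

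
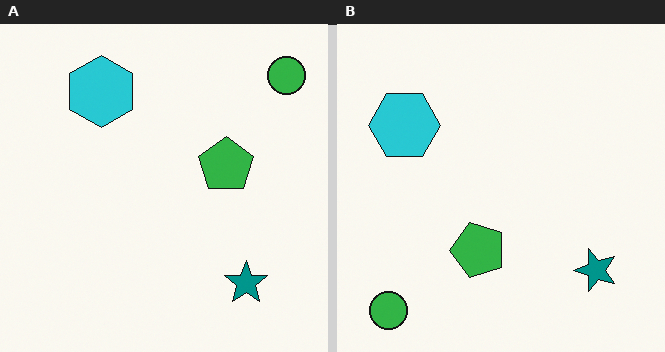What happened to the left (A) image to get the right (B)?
The right (B) image is the left (A) transposed (reflected across the top-left ↔ bottom-right diagonal).

Shapes have swapped their row and column positions — what was in the top-right is now in the bottom-left — a diagonal reflection.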